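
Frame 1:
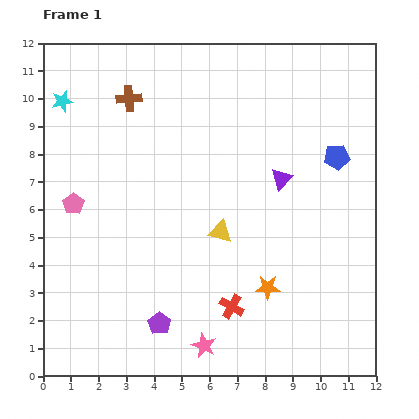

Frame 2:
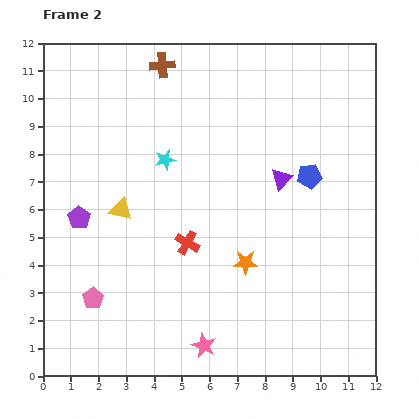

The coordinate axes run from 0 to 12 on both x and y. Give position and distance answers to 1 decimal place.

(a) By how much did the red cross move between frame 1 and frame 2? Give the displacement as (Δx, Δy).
(-1.6, 2.3)

The red cross was at (6.8, 2.5) in frame 1 and (5.2, 4.8) in frame 2.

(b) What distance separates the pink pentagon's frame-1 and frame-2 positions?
3.5

The pink pentagon moved from (1.1, 6.2) to (1.8, 2.8), a distance of √(0.7² + 3.4²) ≈ 3.5.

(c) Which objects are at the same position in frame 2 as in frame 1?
the purple triangle, the pink star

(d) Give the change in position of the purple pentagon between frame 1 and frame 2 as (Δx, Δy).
(-2.9, 3.8)

The purple pentagon was at (4.2, 1.9) in frame 1 and (1.3, 5.7) in frame 2.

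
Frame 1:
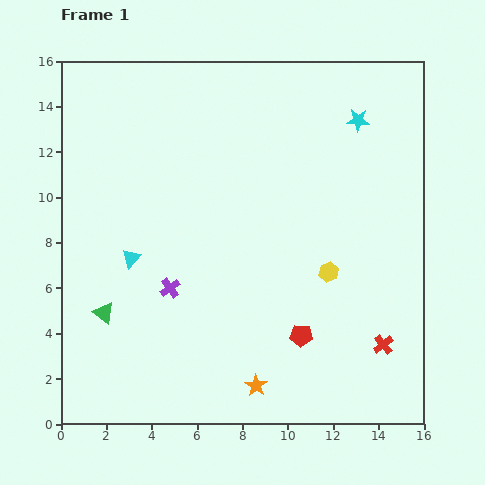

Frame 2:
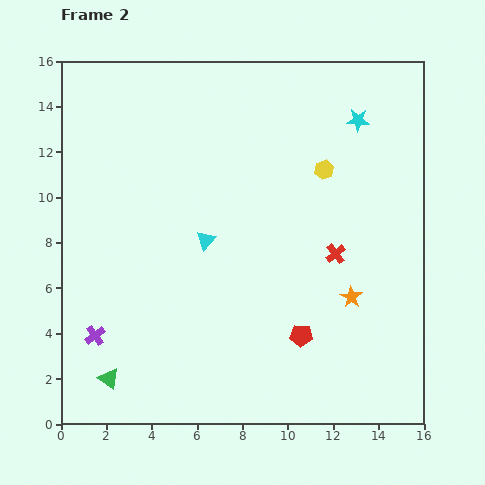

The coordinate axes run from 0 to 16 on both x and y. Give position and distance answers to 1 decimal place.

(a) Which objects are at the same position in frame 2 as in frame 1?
the red pentagon, the cyan star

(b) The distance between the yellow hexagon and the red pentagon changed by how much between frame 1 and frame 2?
+4.4

Distance in frame 1: 3.0. Distance in frame 2: 7.4.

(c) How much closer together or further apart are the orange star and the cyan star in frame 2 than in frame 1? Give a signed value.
-4.7

Distance in frame 1: 12.5. Distance in frame 2: 7.8.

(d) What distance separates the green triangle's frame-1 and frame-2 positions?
2.9

The green triangle moved from (1.9, 4.9) to (2.1, 2.0), a distance of √(0.2² + 2.9²) ≈ 2.9.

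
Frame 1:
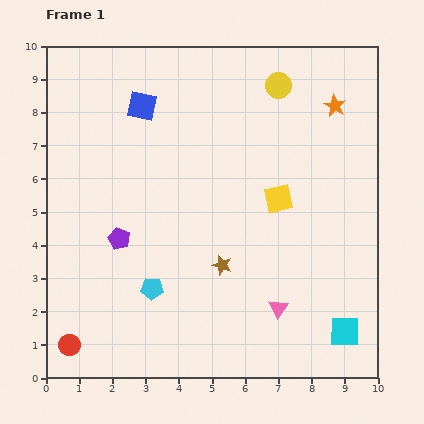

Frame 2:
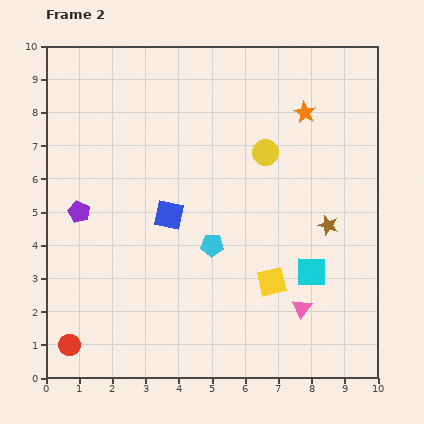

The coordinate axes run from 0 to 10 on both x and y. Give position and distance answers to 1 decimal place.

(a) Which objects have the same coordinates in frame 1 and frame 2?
the red circle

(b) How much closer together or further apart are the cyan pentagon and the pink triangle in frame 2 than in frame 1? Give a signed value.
-0.5

Distance in frame 1: 3.8. Distance in frame 2: 3.3.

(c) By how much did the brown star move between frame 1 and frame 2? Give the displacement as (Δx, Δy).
(3.2, 1.2)

The brown star was at (5.3, 3.4) in frame 1 and (8.5, 4.6) in frame 2.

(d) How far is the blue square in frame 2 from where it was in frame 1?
3.4

The blue square moved from (2.9, 8.2) to (3.7, 4.9), a distance of √(0.8² + 3.3²) ≈ 3.4.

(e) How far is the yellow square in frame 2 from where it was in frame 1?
2.5

The yellow square moved from (7.0, 5.4) to (6.8, 2.9), a distance of √(0.2² + 2.5²) ≈ 2.5.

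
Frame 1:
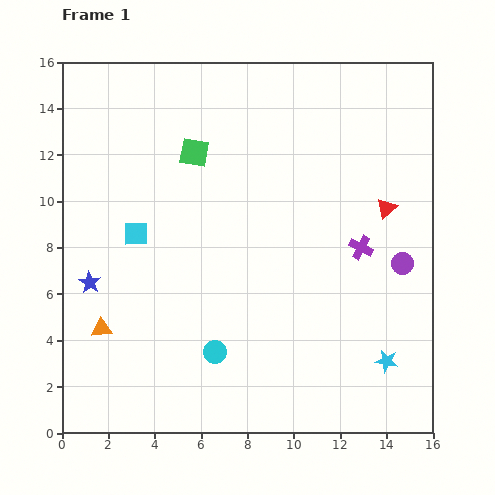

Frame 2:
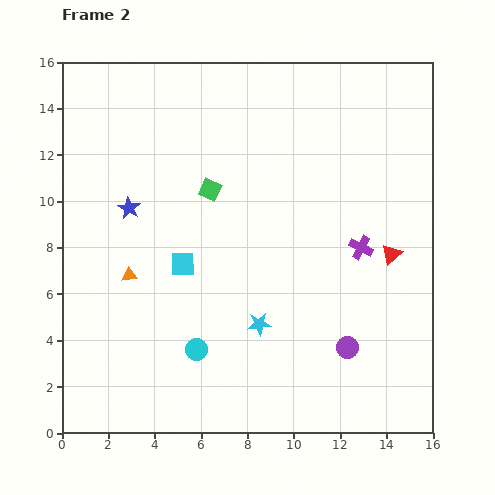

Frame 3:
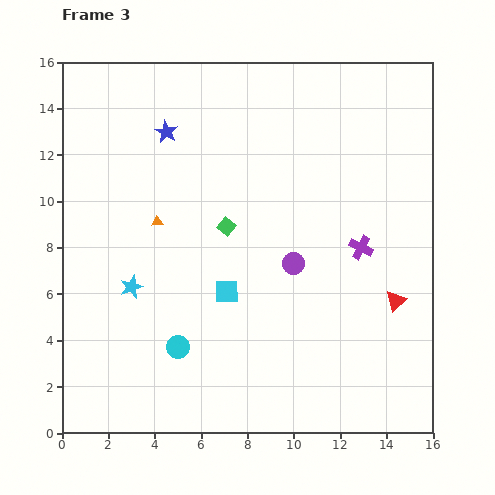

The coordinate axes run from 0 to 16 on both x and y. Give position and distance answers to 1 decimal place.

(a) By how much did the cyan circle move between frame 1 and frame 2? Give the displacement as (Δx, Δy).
(-0.8, 0.1)

The cyan circle was at (6.6, 3.5) in frame 1 and (5.8, 3.6) in frame 2.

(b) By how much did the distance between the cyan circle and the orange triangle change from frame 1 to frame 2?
-0.7

Distance in frame 1: 5.0. Distance in frame 2: 4.3.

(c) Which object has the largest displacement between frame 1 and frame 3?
the cyan star

(moved 11.5; next 7.3)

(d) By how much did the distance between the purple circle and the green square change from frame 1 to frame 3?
-6.9

Distance in frame 1: 10.2. Distance in frame 3: 3.3.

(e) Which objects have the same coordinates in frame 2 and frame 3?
the purple cross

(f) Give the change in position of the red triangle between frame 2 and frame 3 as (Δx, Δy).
(0.2, -2.0)

The red triangle was at (14.2, 7.7) in frame 2 and (14.4, 5.7) in frame 3.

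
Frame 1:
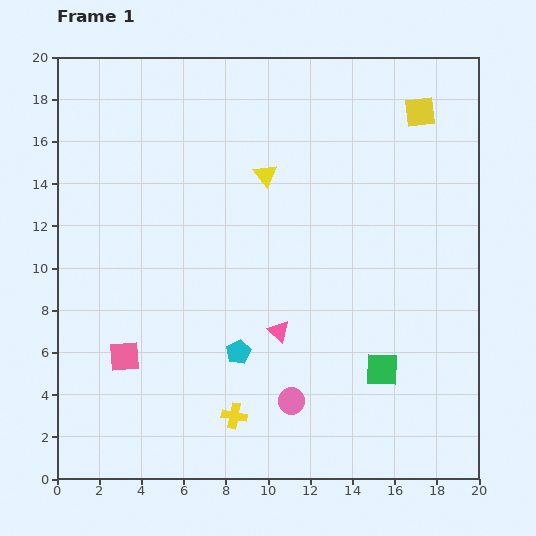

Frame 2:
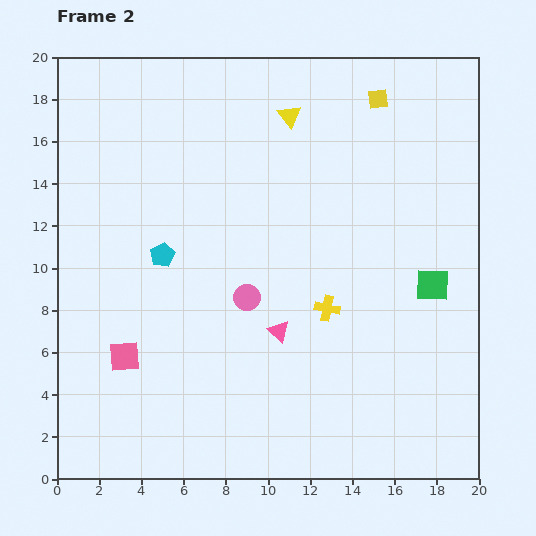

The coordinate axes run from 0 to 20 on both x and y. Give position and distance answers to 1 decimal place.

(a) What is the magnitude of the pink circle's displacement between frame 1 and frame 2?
5.3

The pink circle moved from (11.1, 3.7) to (9.0, 8.6), a distance of √(2.1² + 4.9²) ≈ 5.3.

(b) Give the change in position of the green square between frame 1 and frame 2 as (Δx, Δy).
(2.4, 4.0)

The green square was at (15.4, 5.2) in frame 1 and (17.8, 9.2) in frame 2.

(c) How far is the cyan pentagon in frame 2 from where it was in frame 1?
5.8

The cyan pentagon moved from (8.6, 6.0) to (5.0, 10.6), a distance of √(3.6² + 4.6²) ≈ 5.8.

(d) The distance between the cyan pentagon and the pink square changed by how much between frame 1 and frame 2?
-0.3

Distance in frame 1: 5.4. Distance in frame 2: 5.1.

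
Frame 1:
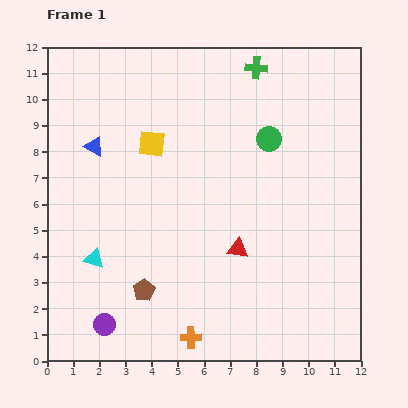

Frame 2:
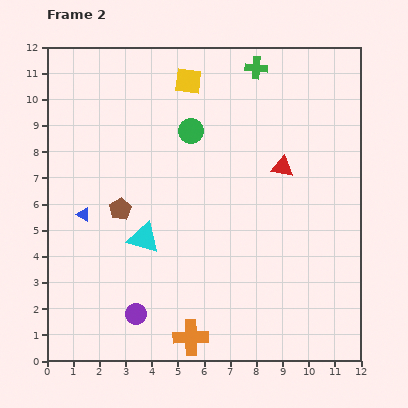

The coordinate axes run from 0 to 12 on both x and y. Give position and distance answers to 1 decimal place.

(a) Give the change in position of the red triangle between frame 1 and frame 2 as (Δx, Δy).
(1.7, 3.1)

The red triangle was at (7.3, 4.3) in frame 1 and (9.0, 7.4) in frame 2.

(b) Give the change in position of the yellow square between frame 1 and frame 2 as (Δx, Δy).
(1.4, 2.4)

The yellow square was at (4.0, 8.3) in frame 1 and (5.4, 10.7) in frame 2.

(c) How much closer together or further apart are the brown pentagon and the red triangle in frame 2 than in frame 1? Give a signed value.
+2.5

Distance in frame 1: 3.9. Distance in frame 2: 6.4.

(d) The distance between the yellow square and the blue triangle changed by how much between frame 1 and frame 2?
+4.3

Distance in frame 1: 2.2. Distance in frame 2: 6.5.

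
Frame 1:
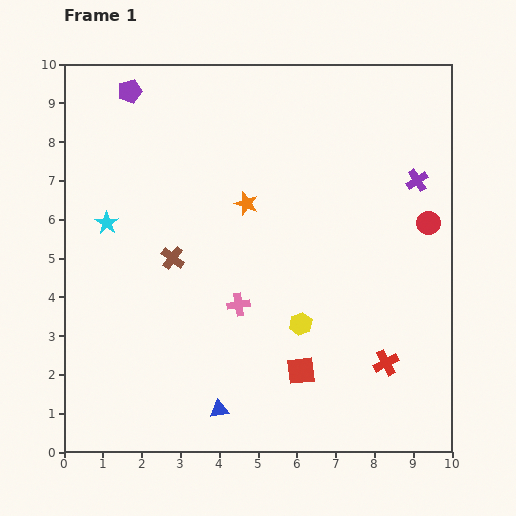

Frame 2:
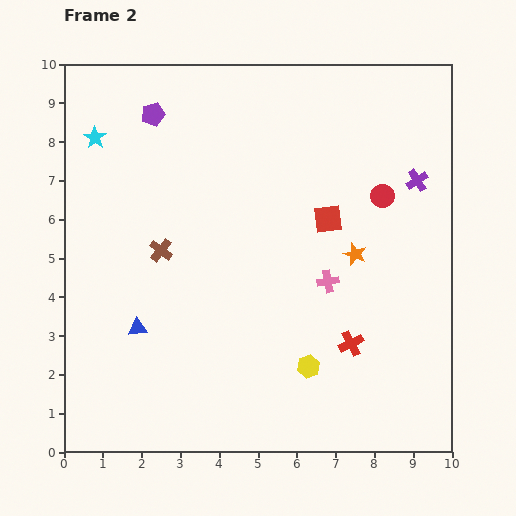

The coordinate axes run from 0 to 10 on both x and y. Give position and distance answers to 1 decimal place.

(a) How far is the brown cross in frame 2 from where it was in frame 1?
0.4

The brown cross moved from (2.8, 5.0) to (2.5, 5.2), a distance of √(0.3² + 0.2²) ≈ 0.4.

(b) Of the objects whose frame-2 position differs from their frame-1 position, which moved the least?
the brown cross

(moved 0.4)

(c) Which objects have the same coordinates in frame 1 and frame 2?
the purple cross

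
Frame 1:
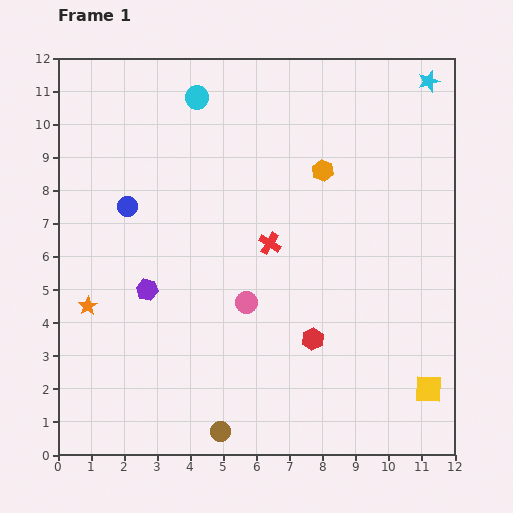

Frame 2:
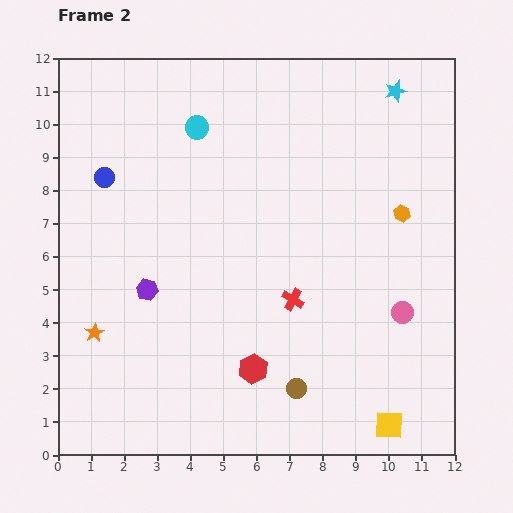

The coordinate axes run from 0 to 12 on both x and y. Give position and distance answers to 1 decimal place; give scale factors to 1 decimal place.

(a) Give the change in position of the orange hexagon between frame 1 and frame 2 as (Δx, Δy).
(2.4, -1.3)

The orange hexagon was at (8.0, 8.6) in frame 1 and (10.4, 7.3) in frame 2.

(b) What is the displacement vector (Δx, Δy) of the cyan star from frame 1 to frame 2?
(-1.0, -0.3)

The cyan star was at (11.2, 11.3) in frame 1 and (10.2, 11.0) in frame 2.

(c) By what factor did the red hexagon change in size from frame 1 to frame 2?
1.3×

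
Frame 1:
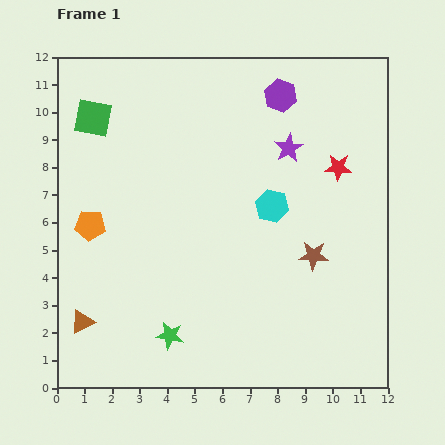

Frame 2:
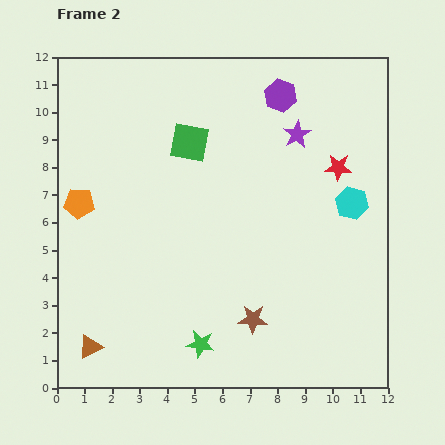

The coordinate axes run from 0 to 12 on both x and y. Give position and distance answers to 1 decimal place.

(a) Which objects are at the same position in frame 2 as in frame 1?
the red star, the purple hexagon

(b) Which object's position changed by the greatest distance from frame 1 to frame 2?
the green square

(moved 3.6; next 3.2)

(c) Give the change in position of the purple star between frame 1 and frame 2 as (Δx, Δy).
(0.3, 0.5)

The purple star was at (8.4, 8.7) in frame 1 and (8.7, 9.2) in frame 2.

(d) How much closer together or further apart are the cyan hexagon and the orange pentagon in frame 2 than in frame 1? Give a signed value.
+3.3

Distance in frame 1: 6.6. Distance in frame 2: 9.9.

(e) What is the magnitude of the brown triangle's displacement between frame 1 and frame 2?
0.9

The brown triangle moved from (0.9, 2.4) to (1.2, 1.5), a distance of √(0.3² + 0.9²) ≈ 0.9.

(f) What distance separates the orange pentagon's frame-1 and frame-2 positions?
0.9

The orange pentagon moved from (1.2, 5.9) to (0.8, 6.7), a distance of √(0.4² + 0.8²) ≈ 0.9.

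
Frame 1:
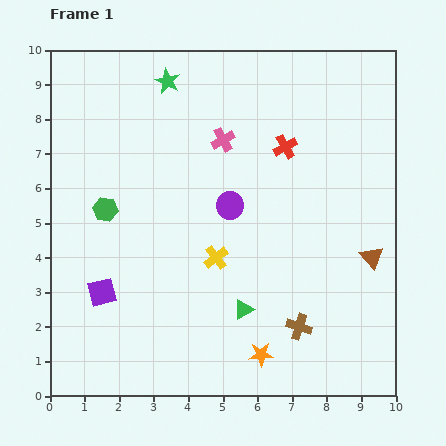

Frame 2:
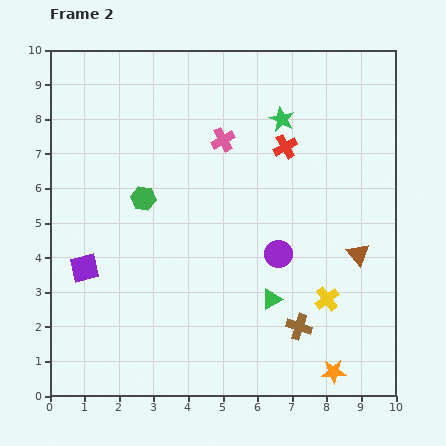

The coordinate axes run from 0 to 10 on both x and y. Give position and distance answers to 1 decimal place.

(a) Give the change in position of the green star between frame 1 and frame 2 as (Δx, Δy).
(3.3, -1.1)

The green star was at (3.4, 9.1) in frame 1 and (6.7, 8.0) in frame 2.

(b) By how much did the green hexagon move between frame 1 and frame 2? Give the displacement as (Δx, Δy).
(1.1, 0.3)

The green hexagon was at (1.6, 5.4) in frame 1 and (2.7, 5.7) in frame 2.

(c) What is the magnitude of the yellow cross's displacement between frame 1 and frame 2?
3.4

The yellow cross moved from (4.8, 4.0) to (8.0, 2.8), a distance of √(3.2² + 1.2²) ≈ 3.4.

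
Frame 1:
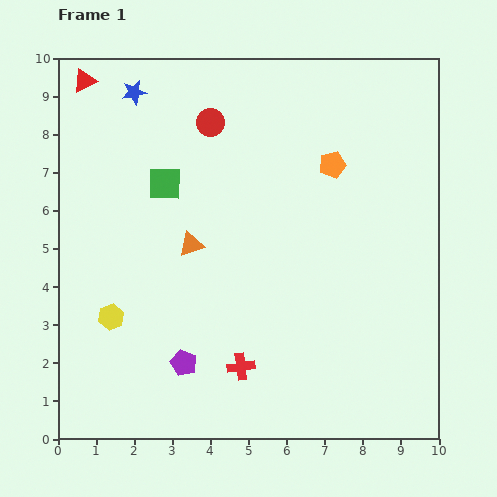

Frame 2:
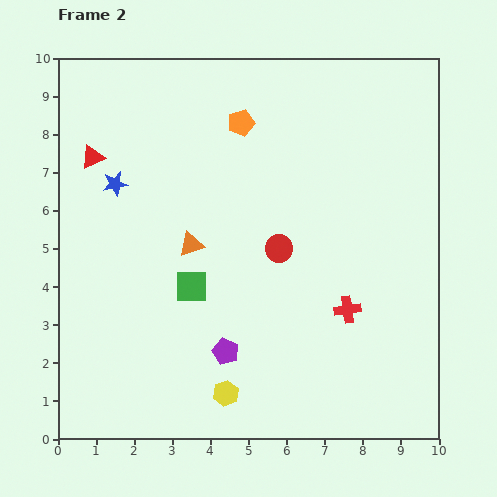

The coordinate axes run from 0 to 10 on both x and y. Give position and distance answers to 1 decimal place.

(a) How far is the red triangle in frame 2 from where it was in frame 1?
2.0

The red triangle moved from (0.7, 9.4) to (0.9, 7.4), a distance of √(0.2² + 2.0²) ≈ 2.0.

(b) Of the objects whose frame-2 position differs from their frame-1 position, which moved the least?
the purple pentagon

(moved 1.1)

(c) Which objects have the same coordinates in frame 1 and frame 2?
the orange triangle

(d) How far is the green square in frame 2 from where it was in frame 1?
2.8

The green square moved from (2.8, 6.7) to (3.5, 4.0), a distance of √(0.7² + 2.7²) ≈ 2.8.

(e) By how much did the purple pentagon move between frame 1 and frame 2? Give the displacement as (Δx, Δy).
(1.1, 0.3)

The purple pentagon was at (3.3, 2.0) in frame 1 and (4.4, 2.3) in frame 2.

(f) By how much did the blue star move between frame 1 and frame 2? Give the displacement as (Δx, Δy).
(-0.5, -2.4)

The blue star was at (2.0, 9.1) in frame 1 and (1.5, 6.7) in frame 2.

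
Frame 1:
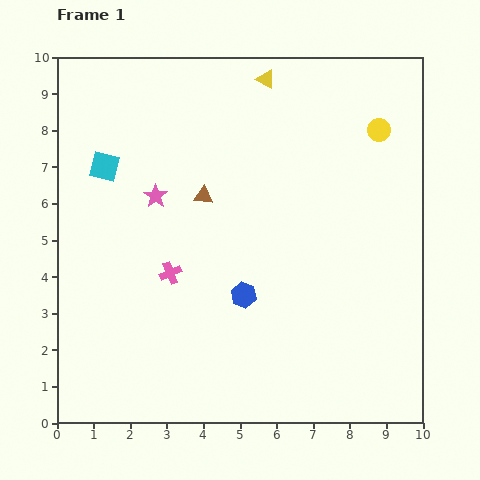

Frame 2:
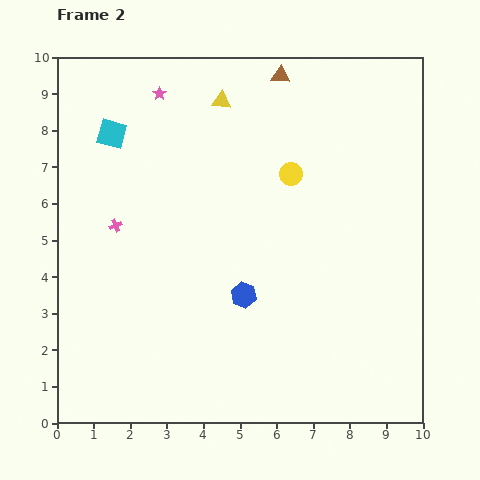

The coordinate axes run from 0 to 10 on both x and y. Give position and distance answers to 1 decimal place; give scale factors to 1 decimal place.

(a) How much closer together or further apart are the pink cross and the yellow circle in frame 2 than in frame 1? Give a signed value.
-1.9

Distance in frame 1: 6.9. Distance in frame 2: 5.0.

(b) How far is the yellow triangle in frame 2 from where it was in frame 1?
1.3

The yellow triangle moved from (5.7, 9.4) to (4.5, 8.8), a distance of √(1.2² + 0.6²) ≈ 1.3.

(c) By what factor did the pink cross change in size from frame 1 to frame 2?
0.6×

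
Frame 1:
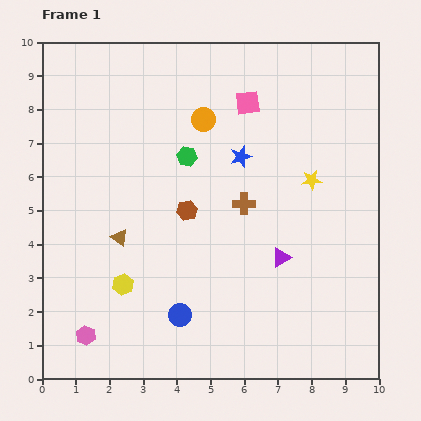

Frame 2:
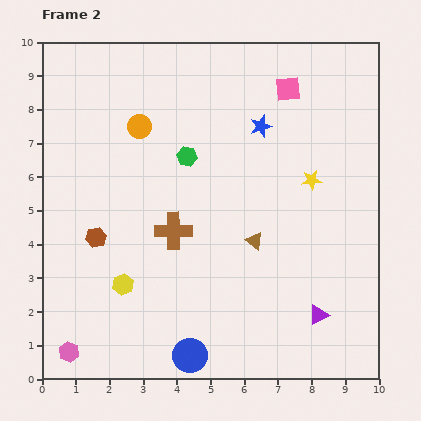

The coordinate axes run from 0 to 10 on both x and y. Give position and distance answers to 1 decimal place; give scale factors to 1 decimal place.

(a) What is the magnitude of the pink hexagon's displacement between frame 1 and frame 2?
0.7

The pink hexagon moved from (1.3, 1.3) to (0.8, 0.8), a distance of √(0.5² + 0.5²) ≈ 0.7.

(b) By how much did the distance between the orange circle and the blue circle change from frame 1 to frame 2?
+1.2

Distance in frame 1: 5.8. Distance in frame 2: 7.0.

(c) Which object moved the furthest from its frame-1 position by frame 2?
the brown triangle

(moved 4.0; next 2.8)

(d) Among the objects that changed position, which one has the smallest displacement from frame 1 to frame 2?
the pink hexagon

(moved 0.7)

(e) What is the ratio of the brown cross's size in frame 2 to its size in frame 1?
1.7×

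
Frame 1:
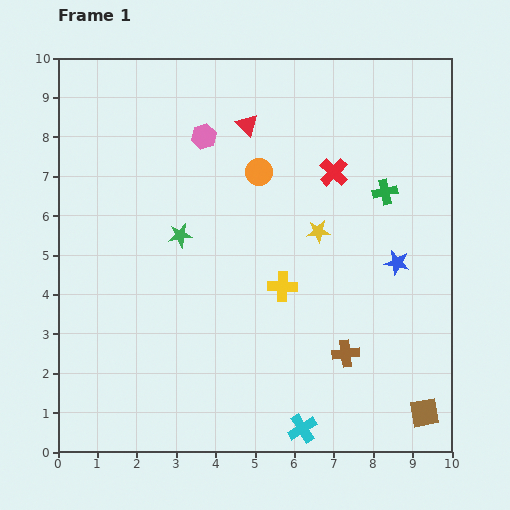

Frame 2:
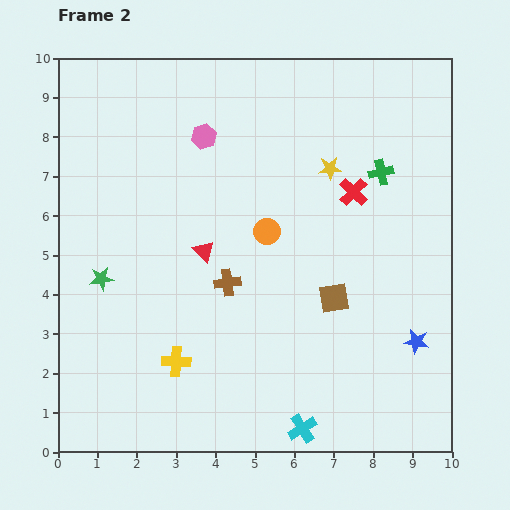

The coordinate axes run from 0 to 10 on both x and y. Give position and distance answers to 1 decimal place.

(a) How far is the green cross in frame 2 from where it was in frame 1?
0.5

The green cross moved from (8.3, 6.6) to (8.2, 7.1), a distance of √(0.1² + 0.5²) ≈ 0.5.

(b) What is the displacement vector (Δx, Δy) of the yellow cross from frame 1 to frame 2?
(-2.7, -1.9)

The yellow cross was at (5.7, 4.2) in frame 1 and (3.0, 2.3) in frame 2.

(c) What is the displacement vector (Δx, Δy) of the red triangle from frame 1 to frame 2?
(-1.1, -3.2)

The red triangle was at (4.8, 8.3) in frame 1 and (3.7, 5.1) in frame 2.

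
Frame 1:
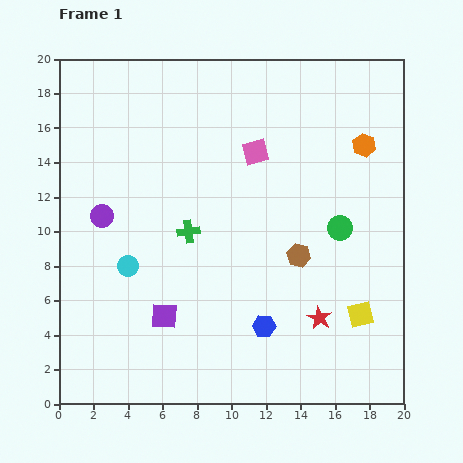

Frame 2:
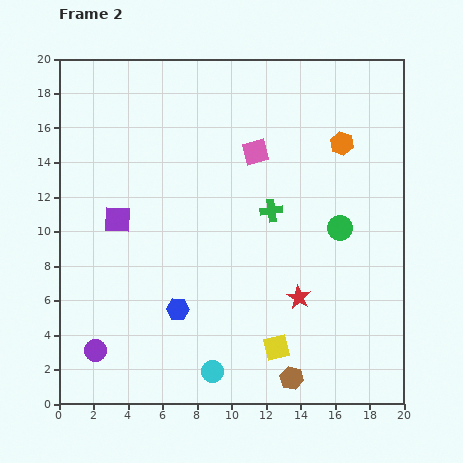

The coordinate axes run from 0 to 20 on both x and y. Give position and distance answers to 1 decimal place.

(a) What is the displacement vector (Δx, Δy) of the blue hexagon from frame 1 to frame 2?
(-5.0, 1.0)

The blue hexagon was at (11.9, 4.5) in frame 1 and (6.9, 5.5) in frame 2.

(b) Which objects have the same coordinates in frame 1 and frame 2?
the pink square, the green circle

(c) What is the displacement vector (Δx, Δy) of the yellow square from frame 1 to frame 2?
(-4.9, -1.9)

The yellow square was at (17.5, 5.2) in frame 1 and (12.6, 3.3) in frame 2.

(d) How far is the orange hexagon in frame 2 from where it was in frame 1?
1.3

The orange hexagon moved from (17.7, 15.0) to (16.4, 15.1), a distance of √(1.3² + 0.1²) ≈ 1.3.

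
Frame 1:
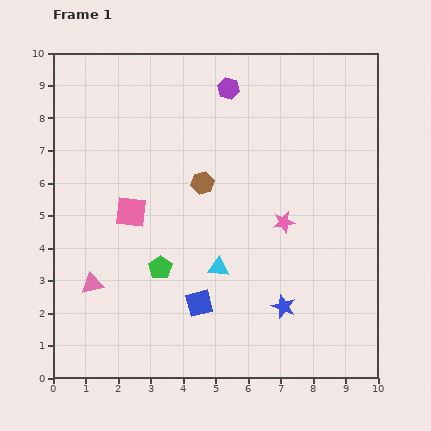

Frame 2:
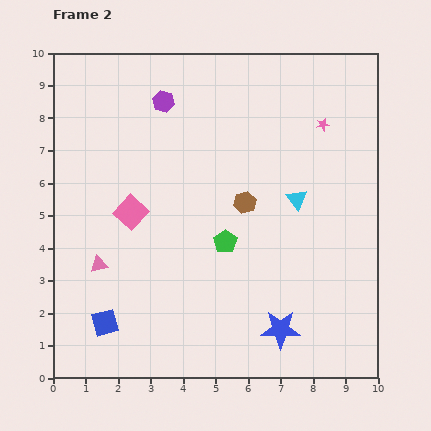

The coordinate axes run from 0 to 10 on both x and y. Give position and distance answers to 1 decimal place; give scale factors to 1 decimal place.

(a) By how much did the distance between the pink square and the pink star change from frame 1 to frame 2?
+1.8

Distance in frame 1: 4.7. Distance in frame 2: 6.5.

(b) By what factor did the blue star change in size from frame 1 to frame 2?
1.6×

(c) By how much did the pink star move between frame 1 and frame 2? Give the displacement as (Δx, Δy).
(1.2, 3.0)

The pink star was at (7.1, 4.8) in frame 1 and (8.3, 7.8) in frame 2.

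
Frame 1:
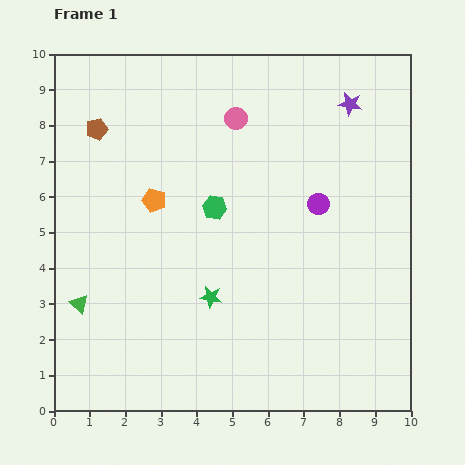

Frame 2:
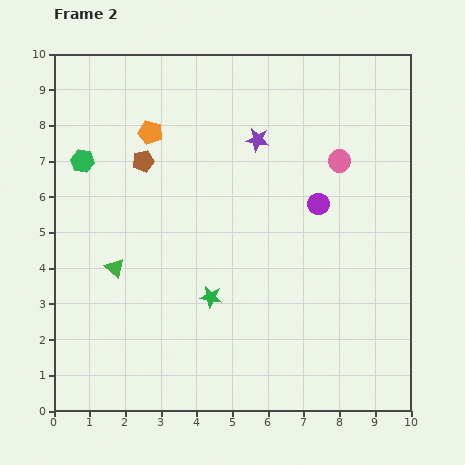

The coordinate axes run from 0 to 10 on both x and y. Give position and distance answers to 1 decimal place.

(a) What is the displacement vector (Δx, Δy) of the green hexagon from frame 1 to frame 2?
(-3.7, 1.3)

The green hexagon was at (4.5, 5.7) in frame 1 and (0.8, 7.0) in frame 2.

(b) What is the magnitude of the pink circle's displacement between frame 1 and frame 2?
3.1

The pink circle moved from (5.1, 8.2) to (8.0, 7.0), a distance of √(2.9² + 1.2²) ≈ 3.1.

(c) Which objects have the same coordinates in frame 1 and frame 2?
the purple circle, the green star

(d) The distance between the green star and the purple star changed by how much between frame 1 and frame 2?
-2.1

Distance in frame 1: 6.7. Distance in frame 2: 4.6.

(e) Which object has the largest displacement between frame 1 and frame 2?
the green hexagon

(moved 3.9; next 3.1)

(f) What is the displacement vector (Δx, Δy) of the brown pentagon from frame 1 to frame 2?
(1.3, -0.9)

The brown pentagon was at (1.2, 7.9) in frame 1 and (2.5, 7.0) in frame 2.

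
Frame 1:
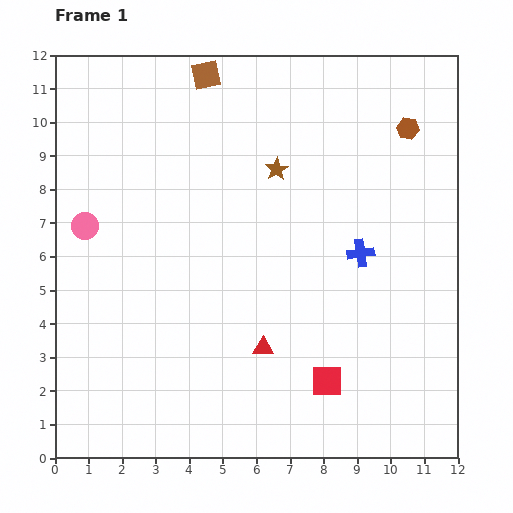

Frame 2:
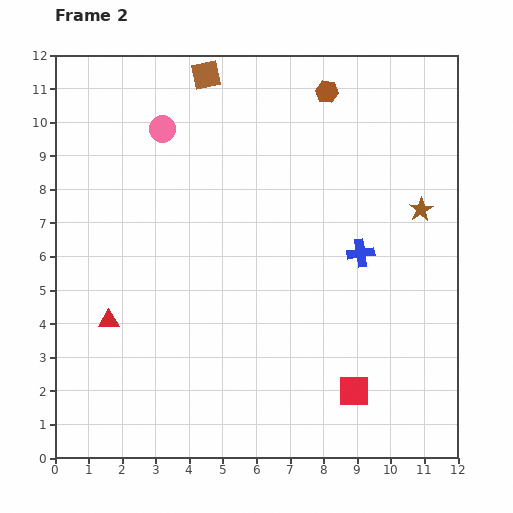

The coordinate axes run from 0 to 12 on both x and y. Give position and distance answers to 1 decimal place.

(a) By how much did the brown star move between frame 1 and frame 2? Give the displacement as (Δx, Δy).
(4.3, -1.2)

The brown star was at (6.6, 8.6) in frame 1 and (10.9, 7.4) in frame 2.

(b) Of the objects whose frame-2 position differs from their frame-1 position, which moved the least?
the red square

(moved 0.9)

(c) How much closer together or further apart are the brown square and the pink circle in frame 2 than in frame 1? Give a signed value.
-3.7

Distance in frame 1: 5.8. Distance in frame 2: 2.1.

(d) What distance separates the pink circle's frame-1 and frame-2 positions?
3.7

The pink circle moved from (0.9, 6.9) to (3.2, 9.8), a distance of √(2.3² + 2.9²) ≈ 3.7.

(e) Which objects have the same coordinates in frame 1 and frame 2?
the brown square, the blue cross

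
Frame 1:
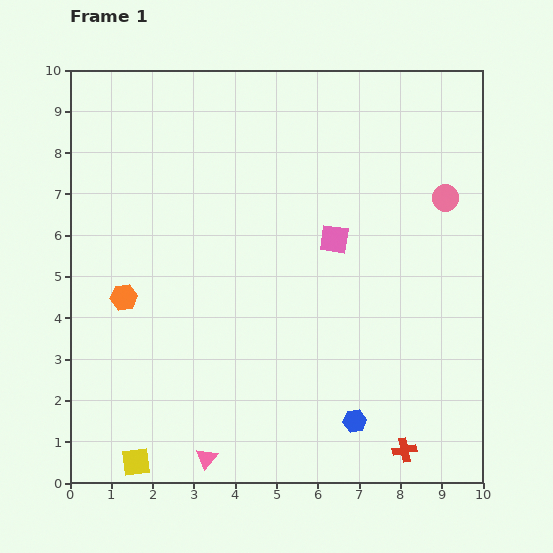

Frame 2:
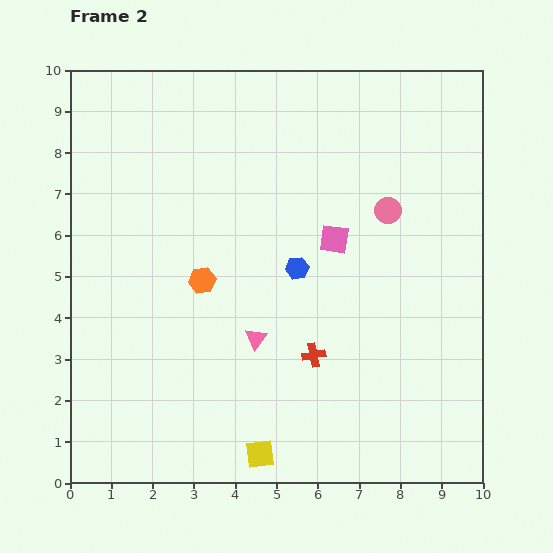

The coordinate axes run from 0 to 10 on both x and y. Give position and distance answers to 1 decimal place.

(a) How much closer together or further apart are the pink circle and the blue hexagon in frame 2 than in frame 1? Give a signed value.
-3.2

Distance in frame 1: 5.8. Distance in frame 2: 2.6.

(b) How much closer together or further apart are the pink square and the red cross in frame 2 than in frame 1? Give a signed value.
-2.6

Distance in frame 1: 5.4. Distance in frame 2: 2.8.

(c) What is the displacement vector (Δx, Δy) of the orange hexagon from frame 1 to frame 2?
(1.9, 0.4)

The orange hexagon was at (1.3, 4.5) in frame 1 and (3.2, 4.9) in frame 2.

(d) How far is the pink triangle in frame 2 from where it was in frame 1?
3.1

The pink triangle moved from (3.3, 0.6) to (4.5, 3.5), a distance of √(1.2² + 2.9²) ≈ 3.1.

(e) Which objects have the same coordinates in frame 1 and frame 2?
the pink square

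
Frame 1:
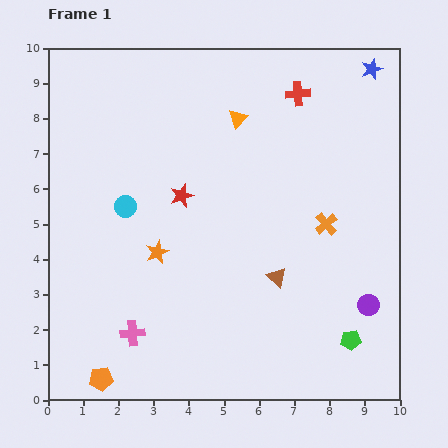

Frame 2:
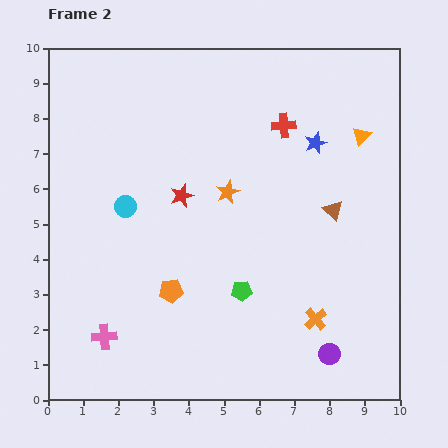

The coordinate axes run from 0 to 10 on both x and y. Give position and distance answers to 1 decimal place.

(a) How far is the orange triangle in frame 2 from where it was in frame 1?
3.5

The orange triangle moved from (5.4, 8.0) to (8.9, 7.5), a distance of √(3.5² + 0.5²) ≈ 3.5.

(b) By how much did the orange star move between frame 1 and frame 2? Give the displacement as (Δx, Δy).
(2.0, 1.7)

The orange star was at (3.1, 4.2) in frame 1 and (5.1, 5.9) in frame 2.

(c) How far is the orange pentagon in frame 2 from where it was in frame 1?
3.2

The orange pentagon moved from (1.5, 0.6) to (3.5, 3.1), a distance of √(2.0² + 2.5²) ≈ 3.2.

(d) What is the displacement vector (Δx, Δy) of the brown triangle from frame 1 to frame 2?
(1.6, 1.9)

The brown triangle was at (6.5, 3.5) in frame 1 and (8.1, 5.4) in frame 2.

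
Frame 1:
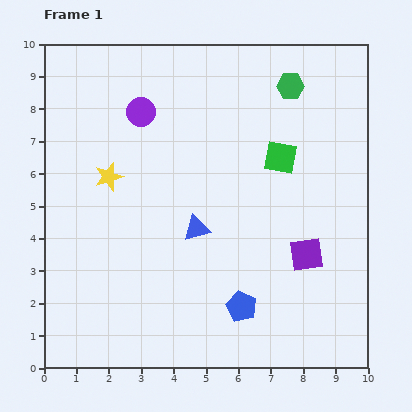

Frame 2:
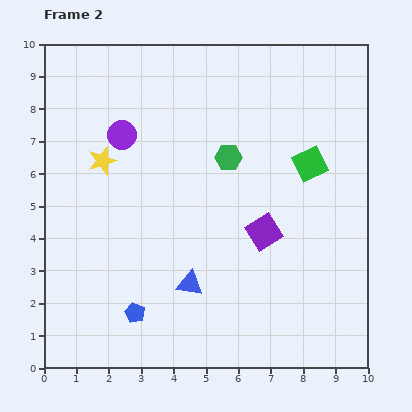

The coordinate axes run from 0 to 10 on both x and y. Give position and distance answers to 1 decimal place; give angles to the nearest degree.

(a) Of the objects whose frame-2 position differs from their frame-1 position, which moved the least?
the yellow star

(moved 0.5)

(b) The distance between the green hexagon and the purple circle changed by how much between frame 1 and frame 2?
-1.3

Distance in frame 1: 4.7. Distance in frame 2: 3.4.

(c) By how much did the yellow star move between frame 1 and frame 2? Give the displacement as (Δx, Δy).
(-0.2, 0.5)

The yellow star was at (2.0, 5.9) in frame 1 and (1.8, 6.4) in frame 2.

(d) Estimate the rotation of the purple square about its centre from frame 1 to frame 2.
25° counter-clockwise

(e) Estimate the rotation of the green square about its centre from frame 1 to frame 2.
37° counter-clockwise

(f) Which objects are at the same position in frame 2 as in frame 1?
none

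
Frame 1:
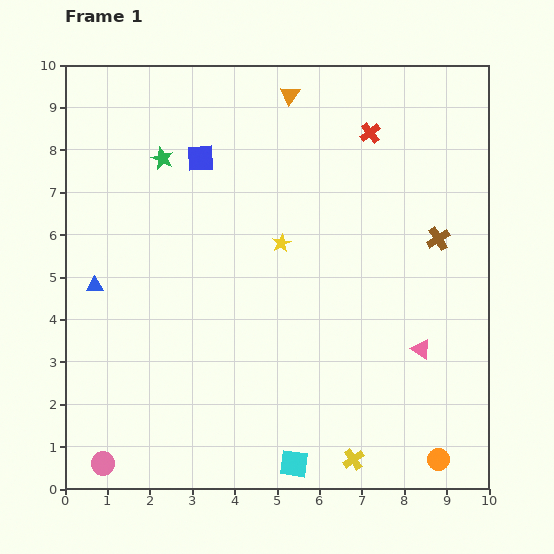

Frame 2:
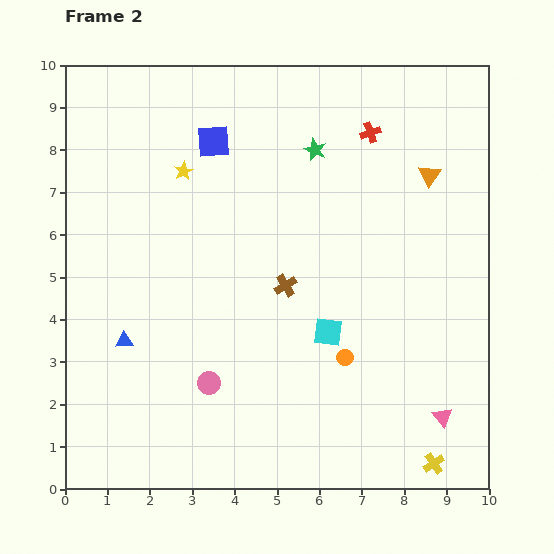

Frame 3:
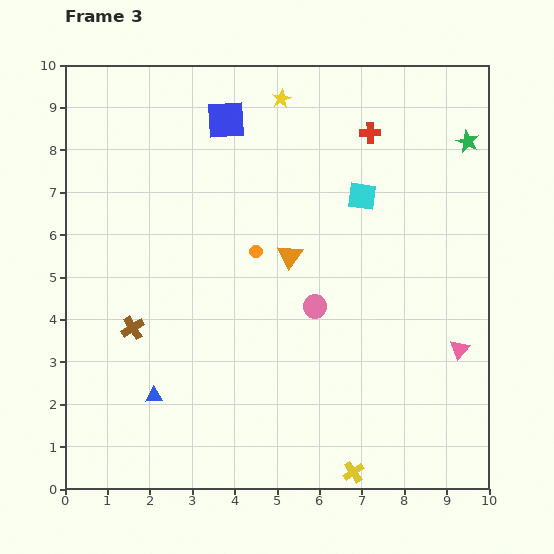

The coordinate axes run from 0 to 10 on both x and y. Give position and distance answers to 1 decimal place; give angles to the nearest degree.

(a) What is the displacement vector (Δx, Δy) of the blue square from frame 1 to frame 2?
(0.3, 0.4)

The blue square was at (3.2, 7.8) in frame 1 and (3.5, 8.2) in frame 2.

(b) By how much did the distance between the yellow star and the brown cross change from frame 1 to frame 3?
+2.7

Distance in frame 1: 3.7. Distance in frame 3: 6.4.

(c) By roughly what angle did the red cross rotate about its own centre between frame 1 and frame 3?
37° clockwise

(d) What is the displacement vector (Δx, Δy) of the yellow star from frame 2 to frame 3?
(2.3, 1.7)

The yellow star was at (2.8, 7.5) in frame 2 and (5.1, 9.2) in frame 3.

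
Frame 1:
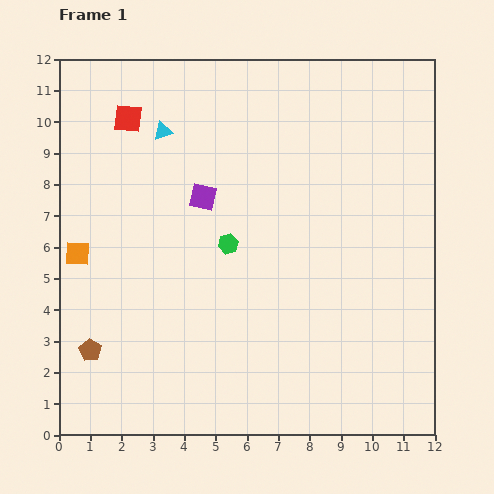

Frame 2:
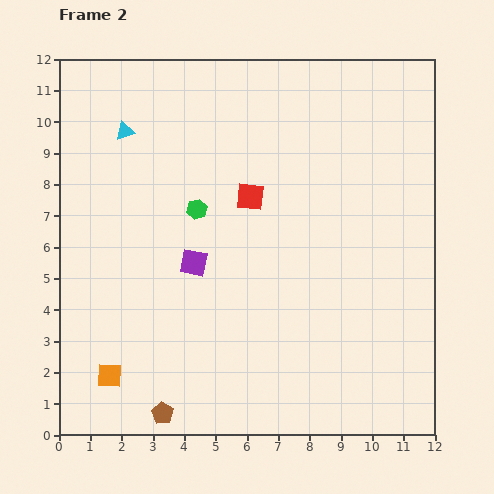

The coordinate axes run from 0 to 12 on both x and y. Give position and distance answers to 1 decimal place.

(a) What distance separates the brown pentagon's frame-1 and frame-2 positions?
3.0

The brown pentagon moved from (1.0, 2.7) to (3.3, 0.7), a distance of √(2.3² + 2.0²) ≈ 3.0.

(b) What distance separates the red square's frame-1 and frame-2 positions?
4.6

The red square moved from (2.2, 10.1) to (6.1, 7.6), a distance of √(3.9² + 2.5²) ≈ 4.6.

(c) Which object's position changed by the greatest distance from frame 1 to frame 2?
the red square

(moved 4.6; next 4.0)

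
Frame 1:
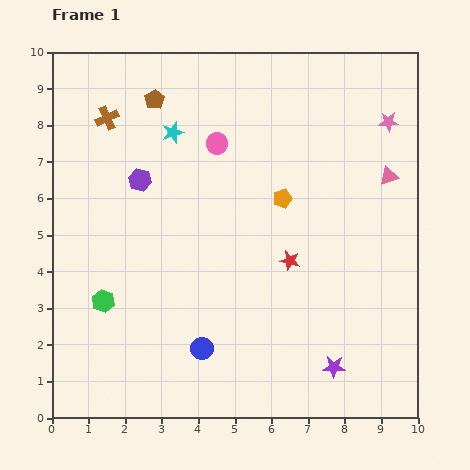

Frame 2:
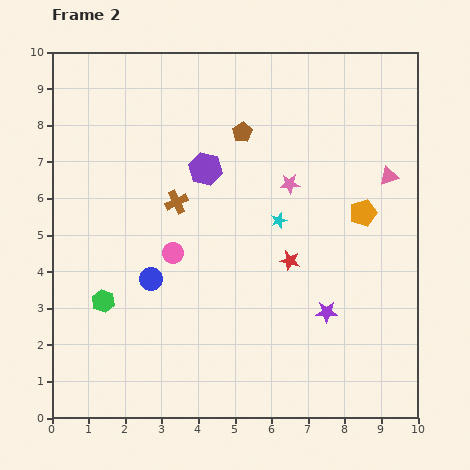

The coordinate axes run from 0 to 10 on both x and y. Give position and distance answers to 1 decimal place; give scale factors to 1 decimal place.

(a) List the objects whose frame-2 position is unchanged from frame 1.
the green hexagon, the pink triangle, the red star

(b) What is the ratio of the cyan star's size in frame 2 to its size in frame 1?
0.7×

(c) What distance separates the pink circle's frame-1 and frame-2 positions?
3.2

The pink circle moved from (4.5, 7.5) to (3.3, 4.5), a distance of √(1.2² + 3.0²) ≈ 3.2.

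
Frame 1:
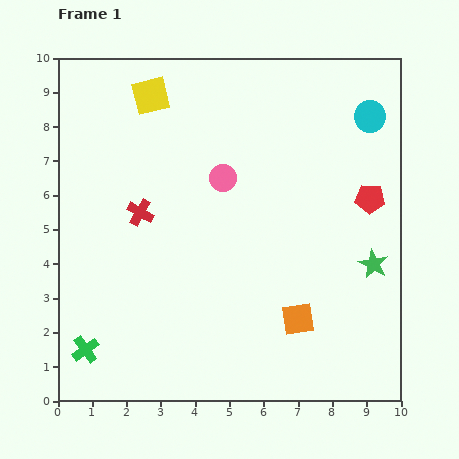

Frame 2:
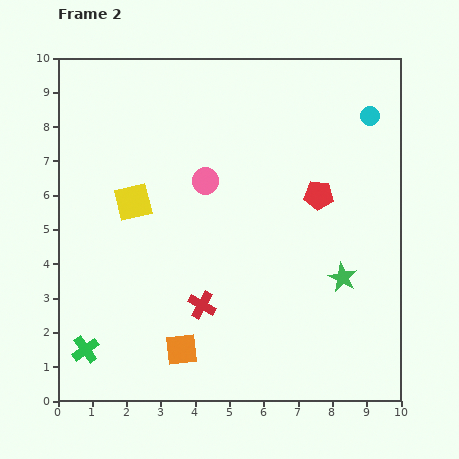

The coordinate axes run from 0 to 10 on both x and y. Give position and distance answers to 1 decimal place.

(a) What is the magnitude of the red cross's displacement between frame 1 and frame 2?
3.2

The red cross moved from (2.4, 5.5) to (4.2, 2.8), a distance of √(1.8² + 2.7²) ≈ 3.2.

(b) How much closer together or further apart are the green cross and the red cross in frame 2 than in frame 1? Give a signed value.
-0.7

Distance in frame 1: 4.3. Distance in frame 2: 3.6.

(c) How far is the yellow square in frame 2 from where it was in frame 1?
3.1

The yellow square moved from (2.7, 8.9) to (2.2, 5.8), a distance of √(0.5² + 3.1²) ≈ 3.1.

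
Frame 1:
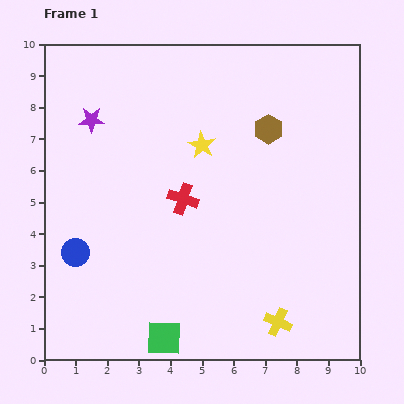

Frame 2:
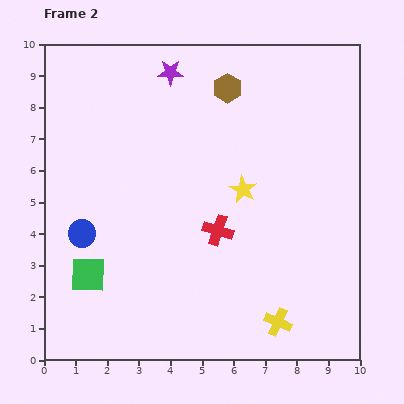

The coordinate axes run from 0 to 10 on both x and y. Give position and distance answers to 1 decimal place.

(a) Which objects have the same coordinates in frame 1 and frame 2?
the yellow cross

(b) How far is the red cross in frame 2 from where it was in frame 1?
1.5

The red cross moved from (4.4, 5.1) to (5.5, 4.1), a distance of √(1.1² + 1.0²) ≈ 1.5.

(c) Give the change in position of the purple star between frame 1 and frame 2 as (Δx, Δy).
(2.5, 1.5)

The purple star was at (1.5, 7.6) in frame 1 and (4.0, 9.1) in frame 2.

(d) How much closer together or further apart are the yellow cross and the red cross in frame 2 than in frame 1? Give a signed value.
-1.4

Distance in frame 1: 4.9. Distance in frame 2: 3.5.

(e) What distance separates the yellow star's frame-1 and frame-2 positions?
1.9

The yellow star moved from (5.0, 6.8) to (6.3, 5.4), a distance of √(1.3² + 1.4²) ≈ 1.9.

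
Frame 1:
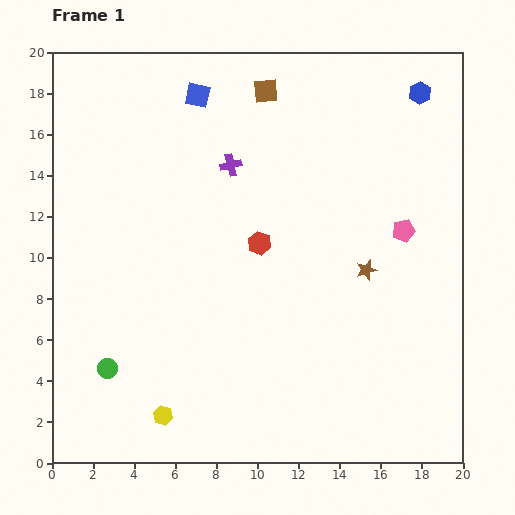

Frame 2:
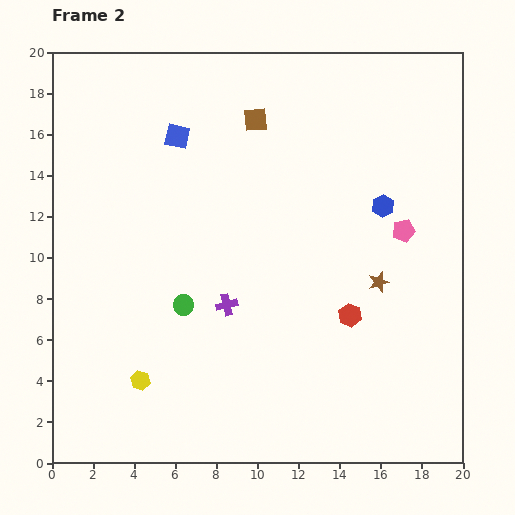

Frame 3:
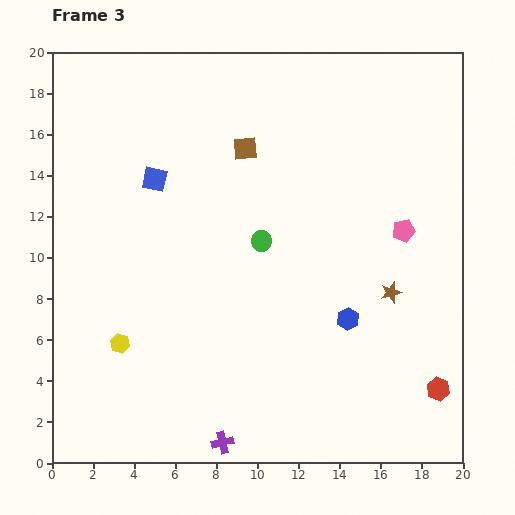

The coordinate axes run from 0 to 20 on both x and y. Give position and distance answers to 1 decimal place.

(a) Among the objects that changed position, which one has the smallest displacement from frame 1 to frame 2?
the brown star

(moved 0.8)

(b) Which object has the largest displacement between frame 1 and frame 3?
the purple cross

(moved 13.5; next 11.5)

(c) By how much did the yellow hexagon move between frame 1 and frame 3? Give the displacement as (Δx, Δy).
(-2.1, 3.5)

The yellow hexagon was at (5.4, 2.3) in frame 1 and (3.3, 5.8) in frame 3.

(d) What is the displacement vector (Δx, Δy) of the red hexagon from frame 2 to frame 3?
(4.3, -3.6)

The red hexagon was at (14.5, 7.2) in frame 2 and (18.8, 3.6) in frame 3.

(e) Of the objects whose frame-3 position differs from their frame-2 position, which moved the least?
the brown star

(moved 0.8)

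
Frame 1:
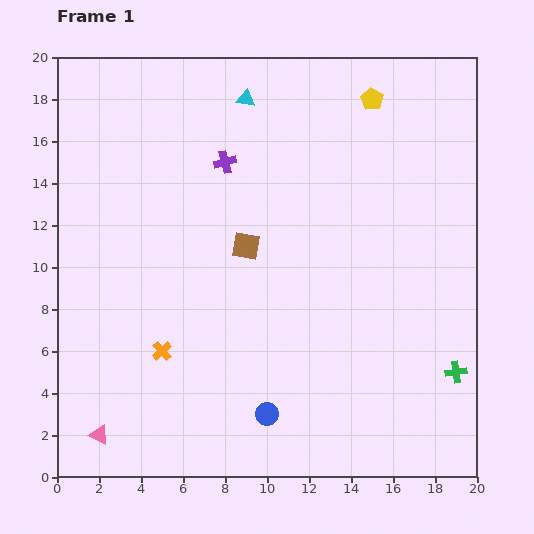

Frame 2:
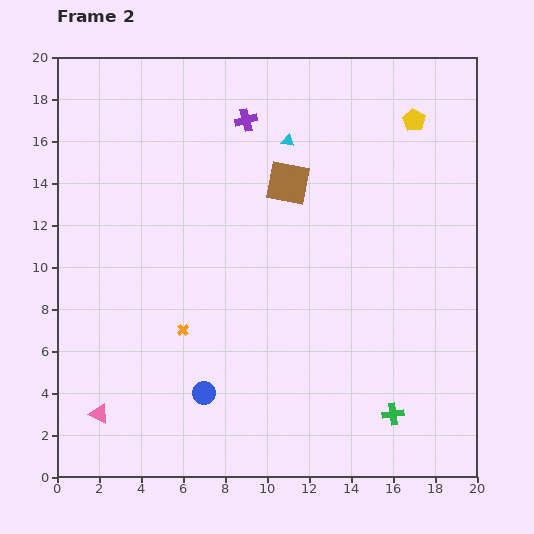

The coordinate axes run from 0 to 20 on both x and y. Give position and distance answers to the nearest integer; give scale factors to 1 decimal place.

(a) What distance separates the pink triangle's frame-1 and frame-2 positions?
1

The pink triangle moved from (2, 2) to (2, 3), a distance of √(0² + 1²) ≈ 1.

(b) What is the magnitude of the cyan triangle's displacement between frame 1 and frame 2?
3

The cyan triangle moved from (9, 18) to (11, 16), a distance of √(2² + 2²) ≈ 3.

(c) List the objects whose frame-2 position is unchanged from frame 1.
none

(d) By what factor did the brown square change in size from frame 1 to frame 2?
1.6×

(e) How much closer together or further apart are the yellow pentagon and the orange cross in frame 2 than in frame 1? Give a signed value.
-1

Distance in frame 1: 16. Distance in frame 2: 15.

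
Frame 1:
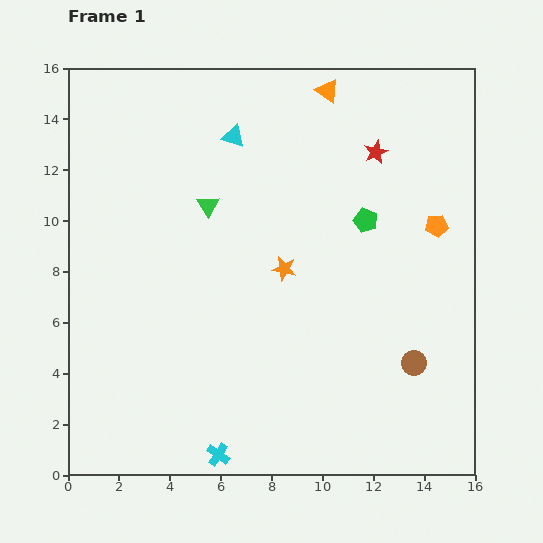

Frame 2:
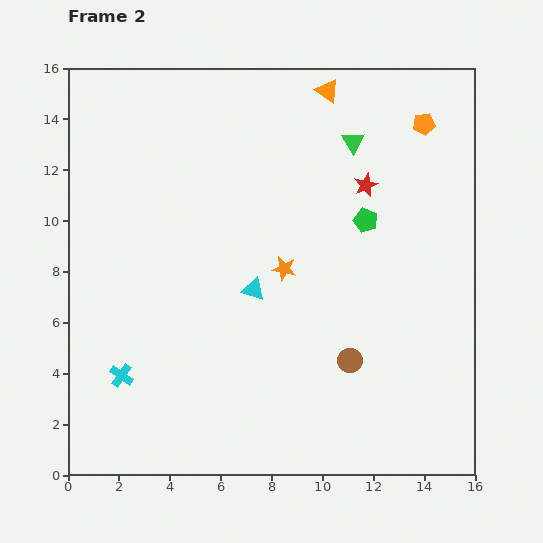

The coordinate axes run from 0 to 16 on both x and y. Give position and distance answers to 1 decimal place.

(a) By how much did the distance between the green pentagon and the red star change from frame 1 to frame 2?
-1.3

Distance in frame 1: 2.7. Distance in frame 2: 1.4.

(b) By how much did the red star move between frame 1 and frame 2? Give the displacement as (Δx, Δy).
(-0.4, -1.3)

The red star was at (12.1, 12.7) in frame 1 and (11.7, 11.4) in frame 2.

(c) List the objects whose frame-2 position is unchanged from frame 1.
the green pentagon, the orange triangle, the orange star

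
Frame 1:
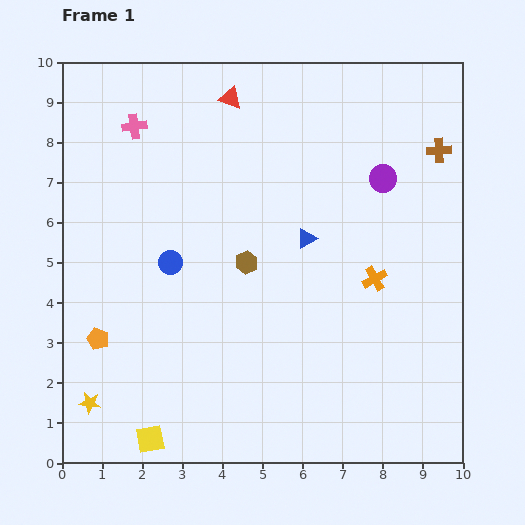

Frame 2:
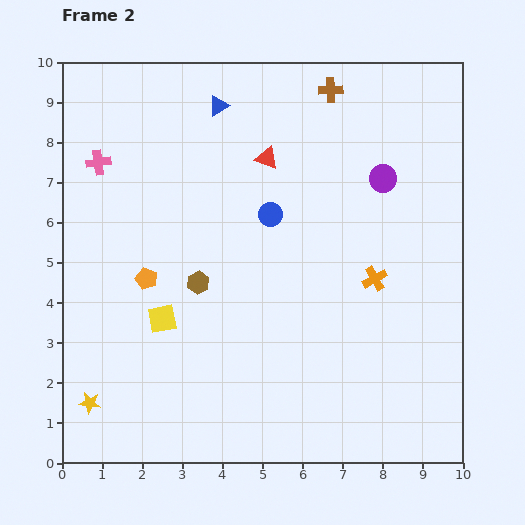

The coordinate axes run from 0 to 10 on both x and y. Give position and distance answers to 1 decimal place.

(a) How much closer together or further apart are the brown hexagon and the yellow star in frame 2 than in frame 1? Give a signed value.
-1.2

Distance in frame 1: 5.2. Distance in frame 2: 4.0.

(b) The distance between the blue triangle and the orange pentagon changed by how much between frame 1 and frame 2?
-1.1

Distance in frame 1: 5.8. Distance in frame 2: 4.7.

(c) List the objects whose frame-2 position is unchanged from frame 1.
the orange cross, the yellow star, the purple circle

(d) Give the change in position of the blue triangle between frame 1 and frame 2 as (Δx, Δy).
(-2.2, 3.3)

The blue triangle was at (6.1, 5.6) in frame 1 and (3.9, 8.9) in frame 2.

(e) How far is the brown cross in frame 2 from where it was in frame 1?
3.1

The brown cross moved from (9.4, 7.8) to (6.7, 9.3), a distance of √(2.7² + 1.5²) ≈ 3.1.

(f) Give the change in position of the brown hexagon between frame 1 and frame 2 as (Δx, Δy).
(-1.2, -0.5)

The brown hexagon was at (4.6, 5.0) in frame 1 and (3.4, 4.5) in frame 2.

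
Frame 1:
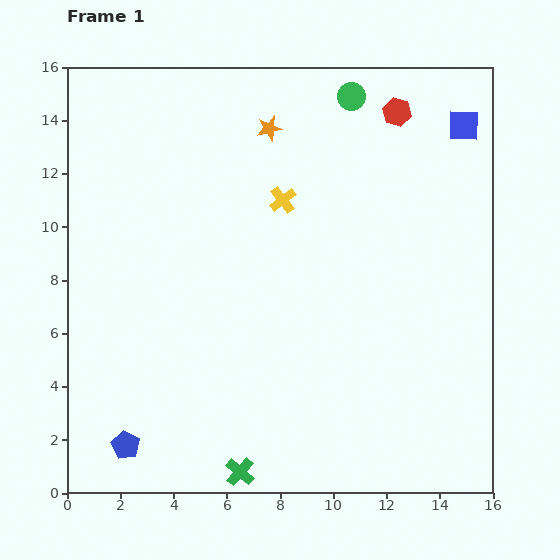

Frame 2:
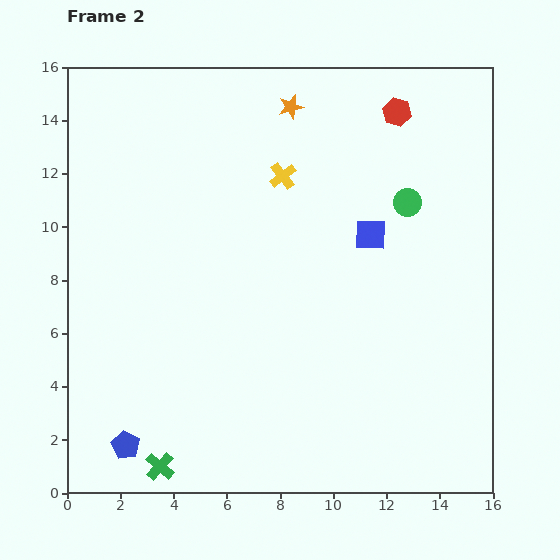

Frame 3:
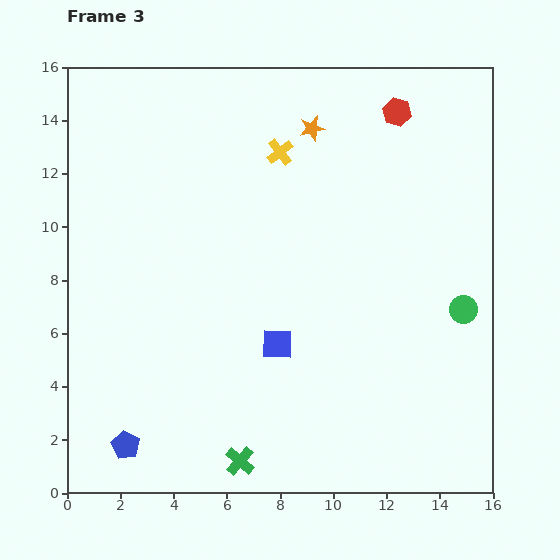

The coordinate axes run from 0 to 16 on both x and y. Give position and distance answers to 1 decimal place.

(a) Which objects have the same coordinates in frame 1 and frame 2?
the red hexagon, the blue pentagon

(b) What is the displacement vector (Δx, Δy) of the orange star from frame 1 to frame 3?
(1.6, 0.0)

The orange star was at (7.6, 13.7) in frame 1 and (9.2, 13.7) in frame 3.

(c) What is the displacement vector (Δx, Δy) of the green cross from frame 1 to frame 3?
(0.0, 0.4)

The green cross was at (6.5, 0.8) in frame 1 and (6.5, 1.2) in frame 3.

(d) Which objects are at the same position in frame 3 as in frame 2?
the red hexagon, the blue pentagon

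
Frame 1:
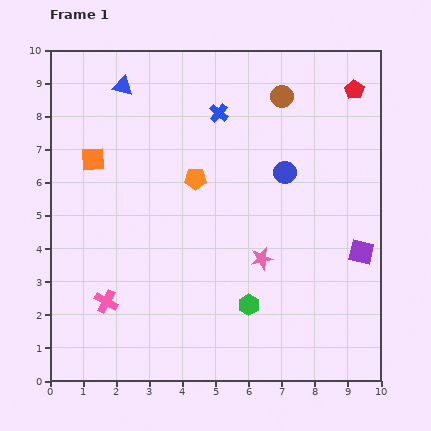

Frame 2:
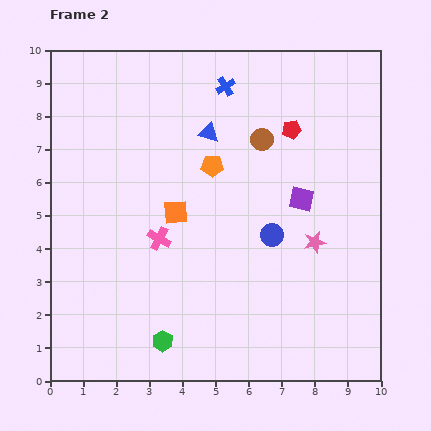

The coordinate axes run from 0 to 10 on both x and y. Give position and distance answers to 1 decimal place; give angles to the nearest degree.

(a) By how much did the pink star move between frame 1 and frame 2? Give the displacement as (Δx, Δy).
(1.6, 0.5)

The pink star was at (6.4, 3.7) in frame 1 and (8.0, 4.2) in frame 2.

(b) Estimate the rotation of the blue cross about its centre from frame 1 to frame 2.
20° clockwise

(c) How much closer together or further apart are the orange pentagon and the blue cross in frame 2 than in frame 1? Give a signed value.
+0.3

Distance in frame 1: 2.1. Distance in frame 2: 2.4.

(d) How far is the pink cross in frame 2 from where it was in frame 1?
2.5

The pink cross moved from (1.7, 2.4) to (3.3, 4.3), a distance of √(1.6² + 1.9²) ≈ 2.5.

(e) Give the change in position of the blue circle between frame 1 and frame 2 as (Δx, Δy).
(-0.4, -1.9)

The blue circle was at (7.1, 6.3) in frame 1 and (6.7, 4.4) in frame 2.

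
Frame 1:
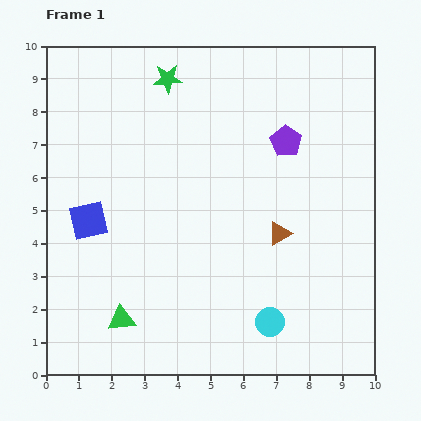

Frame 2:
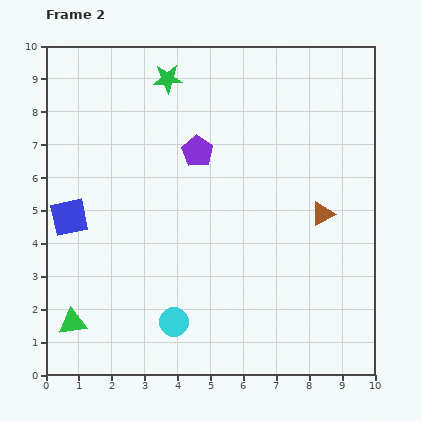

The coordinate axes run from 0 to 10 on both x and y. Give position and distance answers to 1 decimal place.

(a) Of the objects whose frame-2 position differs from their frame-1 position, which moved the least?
the blue square

(moved 0.6)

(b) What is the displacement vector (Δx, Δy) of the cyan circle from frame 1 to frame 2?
(-2.9, 0.0)

The cyan circle was at (6.8, 1.6) in frame 1 and (3.9, 1.6) in frame 2.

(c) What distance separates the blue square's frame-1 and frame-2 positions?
0.6

The blue square moved from (1.3, 4.7) to (0.7, 4.8), a distance of √(0.6² + 0.1²) ≈ 0.6.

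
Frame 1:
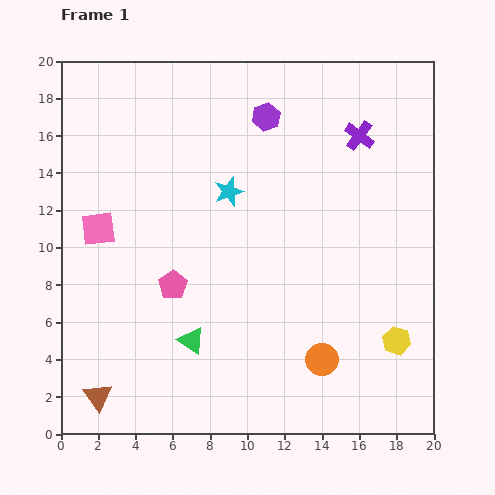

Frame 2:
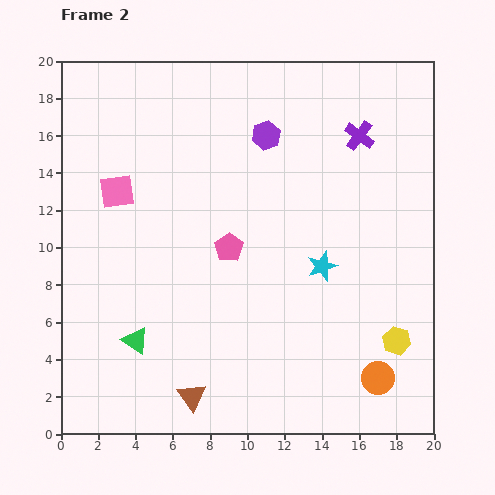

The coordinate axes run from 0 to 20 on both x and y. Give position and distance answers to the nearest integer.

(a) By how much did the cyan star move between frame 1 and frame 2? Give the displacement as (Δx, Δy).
(5, -4)

The cyan star was at (9, 13) in frame 1 and (14, 9) in frame 2.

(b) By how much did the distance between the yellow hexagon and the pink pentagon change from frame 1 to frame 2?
-2

Distance in frame 1: 12. Distance in frame 2: 10.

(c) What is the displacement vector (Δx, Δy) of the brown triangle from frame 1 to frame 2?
(5, 0)

The brown triangle was at (2, 2) in frame 1 and (7, 2) in frame 2.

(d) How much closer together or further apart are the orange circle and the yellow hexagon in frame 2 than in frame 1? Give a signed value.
-2

Distance in frame 1: 4. Distance in frame 2: 2.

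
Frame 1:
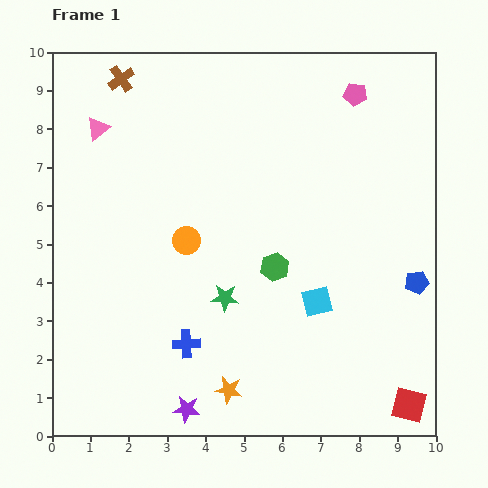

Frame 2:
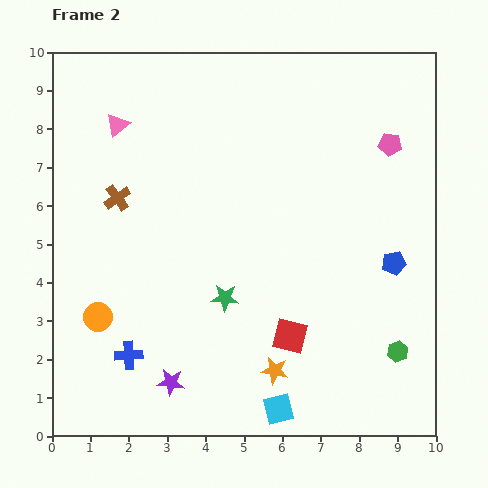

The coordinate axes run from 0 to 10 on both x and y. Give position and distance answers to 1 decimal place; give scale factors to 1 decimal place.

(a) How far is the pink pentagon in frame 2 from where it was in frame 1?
1.6

The pink pentagon moved from (7.9, 8.9) to (8.8, 7.6), a distance of √(0.9² + 1.3²) ≈ 1.6.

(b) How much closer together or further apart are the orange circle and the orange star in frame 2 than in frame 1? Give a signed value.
+0.7

Distance in frame 1: 4.1. Distance in frame 2: 4.8.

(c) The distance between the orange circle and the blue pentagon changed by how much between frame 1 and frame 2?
+1.7

Distance in frame 1: 6.1. Distance in frame 2: 7.8.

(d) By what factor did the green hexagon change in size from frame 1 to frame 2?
0.7×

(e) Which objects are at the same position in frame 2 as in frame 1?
the green star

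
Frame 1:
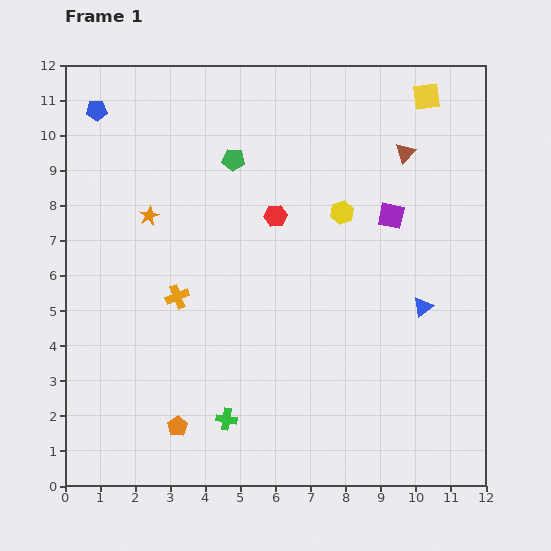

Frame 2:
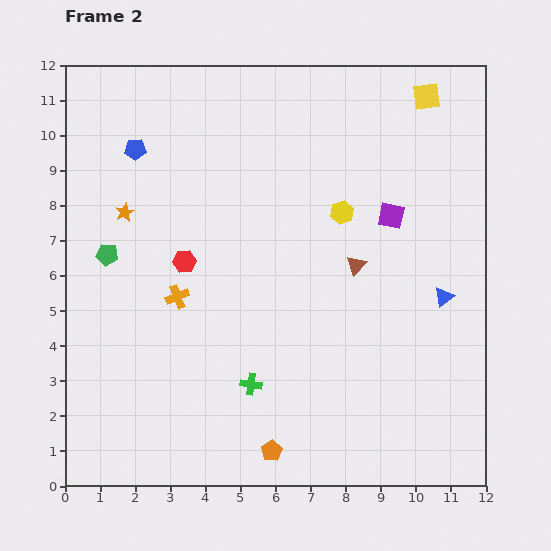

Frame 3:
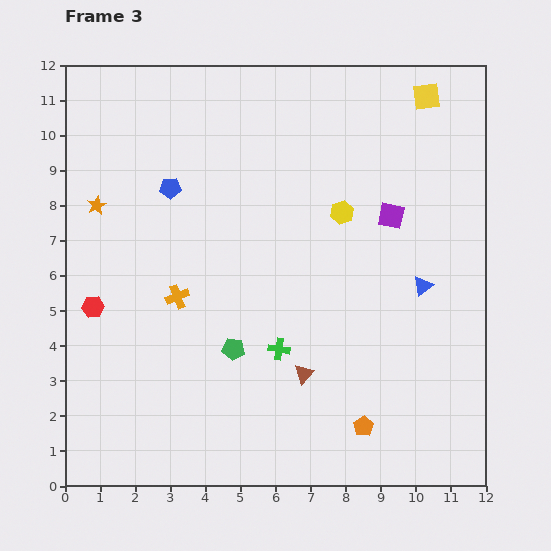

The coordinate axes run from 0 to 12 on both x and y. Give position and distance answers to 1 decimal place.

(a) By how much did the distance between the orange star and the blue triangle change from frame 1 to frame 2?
+1.2

Distance in frame 1: 8.2. Distance in frame 2: 9.4.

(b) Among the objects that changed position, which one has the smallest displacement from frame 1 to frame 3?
the blue triangle

(moved 0.6)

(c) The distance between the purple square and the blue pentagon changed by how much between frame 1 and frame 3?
-2.5

Distance in frame 1: 8.9. Distance in frame 3: 6.4.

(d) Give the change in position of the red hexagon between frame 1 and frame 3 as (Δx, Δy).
(-5.2, -2.6)

The red hexagon was at (6.0, 7.7) in frame 1 and (0.8, 5.1) in frame 3.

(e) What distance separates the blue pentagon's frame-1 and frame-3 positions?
3.0

The blue pentagon moved from (0.9, 10.7) to (3.0, 8.5), a distance of √(2.1² + 2.2²) ≈ 3.0.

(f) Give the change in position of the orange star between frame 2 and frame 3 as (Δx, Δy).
(-0.8, 0.2)

The orange star was at (1.7, 7.8) in frame 2 and (0.9, 8.0) in frame 3.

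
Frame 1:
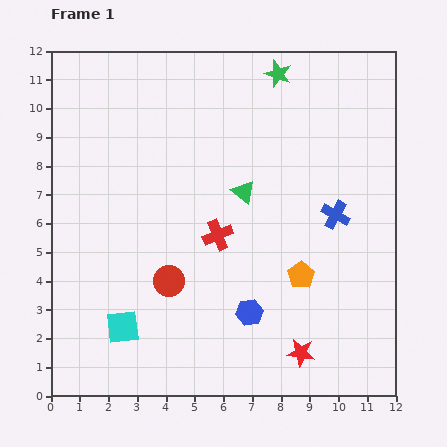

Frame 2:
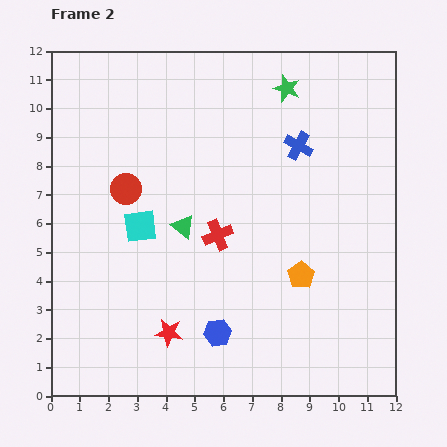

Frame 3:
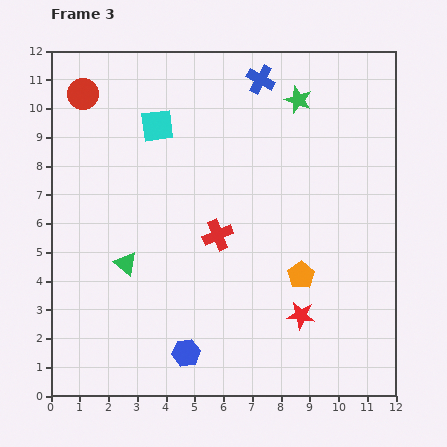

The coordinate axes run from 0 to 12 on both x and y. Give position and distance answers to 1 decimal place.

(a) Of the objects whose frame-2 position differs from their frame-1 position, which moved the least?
the green star

(moved 0.6)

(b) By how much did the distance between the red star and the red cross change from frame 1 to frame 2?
-1.2

Distance in frame 1: 5.0. Distance in frame 2: 3.8.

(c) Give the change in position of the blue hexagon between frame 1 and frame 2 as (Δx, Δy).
(-1.1, -0.7)

The blue hexagon was at (6.9, 2.9) in frame 1 and (5.8, 2.2) in frame 2.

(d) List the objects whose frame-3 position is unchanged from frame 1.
the orange pentagon, the red cross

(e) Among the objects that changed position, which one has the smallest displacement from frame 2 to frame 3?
the green star

(moved 0.6)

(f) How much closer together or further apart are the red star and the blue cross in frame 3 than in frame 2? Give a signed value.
+0.4

Distance in frame 2: 7.9. Distance in frame 3: 8.3.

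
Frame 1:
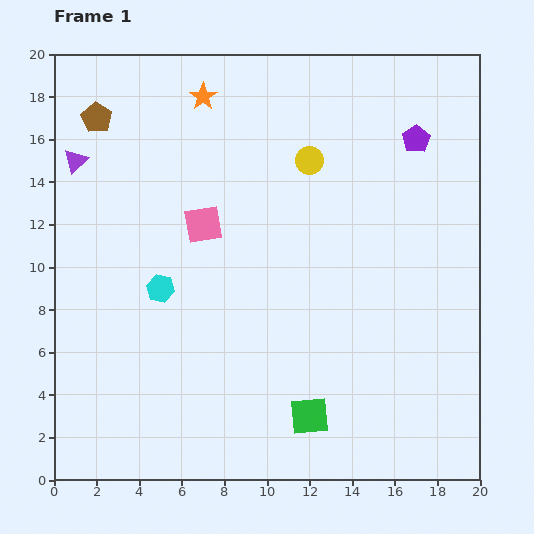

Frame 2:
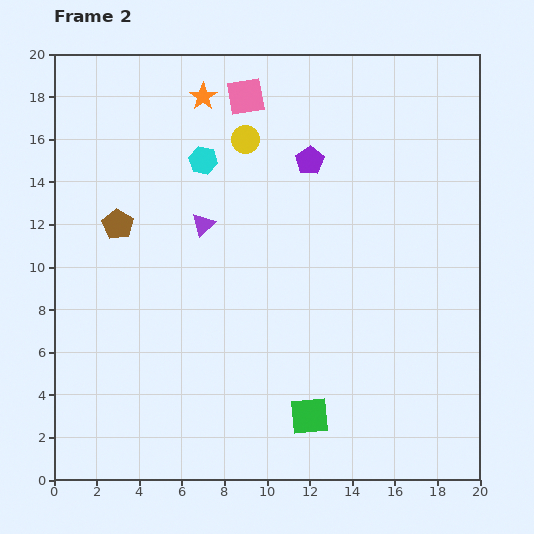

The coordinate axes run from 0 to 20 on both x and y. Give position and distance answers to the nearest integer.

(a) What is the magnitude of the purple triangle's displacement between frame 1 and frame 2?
7

The purple triangle moved from (1, 15) to (7, 12), a distance of √(6² + 3²) ≈ 7.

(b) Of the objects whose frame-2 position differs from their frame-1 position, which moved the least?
the yellow circle

(moved 3)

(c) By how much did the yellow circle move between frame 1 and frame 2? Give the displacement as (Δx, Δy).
(-3, 1)

The yellow circle was at (12, 15) in frame 1 and (9, 16) in frame 2.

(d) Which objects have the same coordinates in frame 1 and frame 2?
the green square, the orange star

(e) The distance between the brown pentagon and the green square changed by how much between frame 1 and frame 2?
-4

Distance in frame 1: 17. Distance in frame 2: 13.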